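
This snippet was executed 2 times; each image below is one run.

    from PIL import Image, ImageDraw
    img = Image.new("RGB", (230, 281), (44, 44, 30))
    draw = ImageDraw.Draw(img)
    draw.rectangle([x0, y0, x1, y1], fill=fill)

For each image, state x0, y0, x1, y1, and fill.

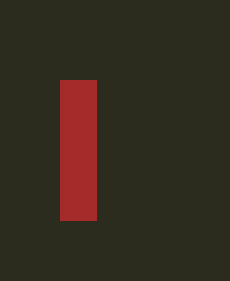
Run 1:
x0 = 60
y0 = 80
x1 = 96
y1 = 220
fill = 'brown'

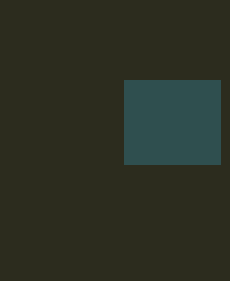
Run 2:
x0 = 124, y0 = 80, x1 = 220, y1 = 164, fill = 'darkslategray'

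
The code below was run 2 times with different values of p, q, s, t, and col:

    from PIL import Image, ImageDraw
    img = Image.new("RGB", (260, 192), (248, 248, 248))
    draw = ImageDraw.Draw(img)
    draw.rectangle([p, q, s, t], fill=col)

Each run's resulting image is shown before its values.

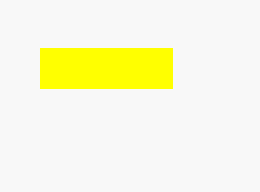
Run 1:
p = 40
q = 48
s = 172
t = 88
col = 'yellow'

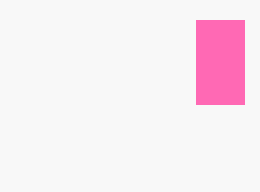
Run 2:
p = 196, q = 20, s = 244, t = 104, col = 'hotpink'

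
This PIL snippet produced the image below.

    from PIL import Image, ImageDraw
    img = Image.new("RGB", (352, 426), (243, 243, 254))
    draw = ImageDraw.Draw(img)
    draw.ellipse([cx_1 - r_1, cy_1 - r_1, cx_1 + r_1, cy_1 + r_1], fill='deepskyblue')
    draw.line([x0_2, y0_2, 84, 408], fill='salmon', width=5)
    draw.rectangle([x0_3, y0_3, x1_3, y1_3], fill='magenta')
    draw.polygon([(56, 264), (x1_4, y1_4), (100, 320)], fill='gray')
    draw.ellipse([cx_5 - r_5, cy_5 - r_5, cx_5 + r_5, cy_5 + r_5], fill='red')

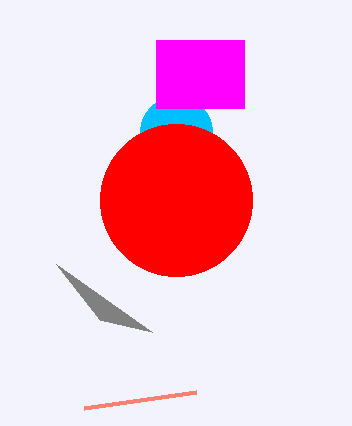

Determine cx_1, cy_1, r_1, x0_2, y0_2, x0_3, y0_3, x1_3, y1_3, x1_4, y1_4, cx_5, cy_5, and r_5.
cx_1 = 176; cy_1 = 132; r_1 = 36; x0_2 = 196; y0_2 = 392; x0_3 = 156; y0_3 = 40; x1_3 = 244; y1_3 = 108; x1_4 = 152; y1_4 = 332; cx_5 = 176; cy_5 = 200; r_5 = 76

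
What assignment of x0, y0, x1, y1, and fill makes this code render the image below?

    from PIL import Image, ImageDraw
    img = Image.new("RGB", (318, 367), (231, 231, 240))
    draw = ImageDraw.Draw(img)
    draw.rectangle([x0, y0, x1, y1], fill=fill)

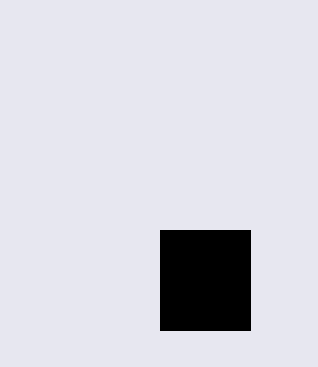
x0 = 160
y0 = 230
x1 = 250
y1 = 330
fill = 'black'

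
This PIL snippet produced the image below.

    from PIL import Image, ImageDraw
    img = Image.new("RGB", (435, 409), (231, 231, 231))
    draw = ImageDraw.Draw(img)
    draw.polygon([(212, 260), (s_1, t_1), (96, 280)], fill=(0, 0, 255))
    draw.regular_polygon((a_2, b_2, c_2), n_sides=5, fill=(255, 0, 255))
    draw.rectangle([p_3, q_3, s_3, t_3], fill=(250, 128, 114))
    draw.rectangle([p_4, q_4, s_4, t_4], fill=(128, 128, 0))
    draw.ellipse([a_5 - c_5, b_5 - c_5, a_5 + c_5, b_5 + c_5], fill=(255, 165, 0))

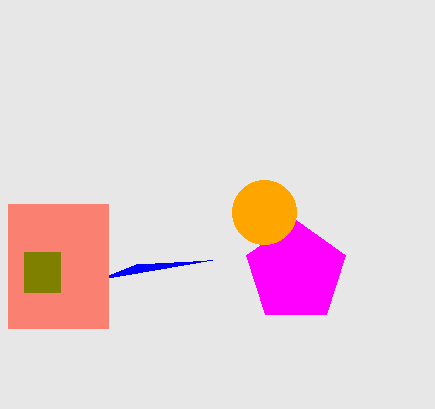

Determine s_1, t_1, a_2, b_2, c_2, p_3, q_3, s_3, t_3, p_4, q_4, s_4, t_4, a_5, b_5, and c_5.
s_1 = 136, t_1 = 264, a_2 = 296, b_2 = 272, c_2 = 52, p_3 = 8, q_3 = 204, s_3 = 108, t_3 = 328, p_4 = 24, q_4 = 252, s_4 = 60, t_4 = 292, a_5 = 264, b_5 = 212, c_5 = 32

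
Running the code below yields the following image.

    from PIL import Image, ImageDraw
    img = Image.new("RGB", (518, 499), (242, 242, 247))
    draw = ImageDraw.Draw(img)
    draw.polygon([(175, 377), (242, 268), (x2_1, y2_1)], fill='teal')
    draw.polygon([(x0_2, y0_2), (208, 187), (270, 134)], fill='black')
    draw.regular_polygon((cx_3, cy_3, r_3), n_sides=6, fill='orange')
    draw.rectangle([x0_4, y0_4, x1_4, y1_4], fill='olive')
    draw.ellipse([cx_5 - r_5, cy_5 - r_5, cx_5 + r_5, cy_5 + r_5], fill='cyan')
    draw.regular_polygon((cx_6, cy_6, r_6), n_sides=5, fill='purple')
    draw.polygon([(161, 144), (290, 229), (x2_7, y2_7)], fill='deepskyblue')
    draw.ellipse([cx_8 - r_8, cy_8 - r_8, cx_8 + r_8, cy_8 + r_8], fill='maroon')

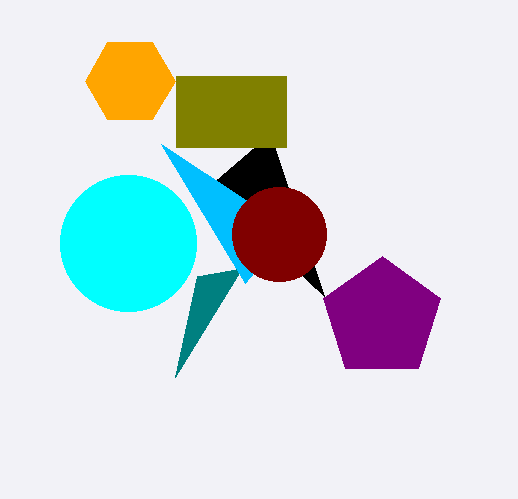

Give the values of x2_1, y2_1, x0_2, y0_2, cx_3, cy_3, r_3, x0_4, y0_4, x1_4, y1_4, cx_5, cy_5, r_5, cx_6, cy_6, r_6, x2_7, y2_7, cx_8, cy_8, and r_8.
x2_1 = 197
y2_1 = 276
x0_2 = 324
y0_2 = 296
cx_3 = 130
cy_3 = 81
r_3 = 45
x0_4 = 176
y0_4 = 76
x1_4 = 286
y1_4 = 147
cx_5 = 128
cy_5 = 243
r_5 = 68
cx_6 = 382
cy_6 = 318
r_6 = 62
x2_7 = 245
y2_7 = 283
cx_8 = 279
cy_8 = 234
r_8 = 47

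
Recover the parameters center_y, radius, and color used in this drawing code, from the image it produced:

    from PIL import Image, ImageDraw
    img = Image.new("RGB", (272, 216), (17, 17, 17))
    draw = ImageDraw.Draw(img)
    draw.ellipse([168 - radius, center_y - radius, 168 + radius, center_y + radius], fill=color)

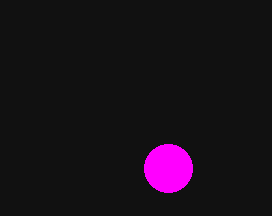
center_y = 168
radius = 24
color = 'magenta'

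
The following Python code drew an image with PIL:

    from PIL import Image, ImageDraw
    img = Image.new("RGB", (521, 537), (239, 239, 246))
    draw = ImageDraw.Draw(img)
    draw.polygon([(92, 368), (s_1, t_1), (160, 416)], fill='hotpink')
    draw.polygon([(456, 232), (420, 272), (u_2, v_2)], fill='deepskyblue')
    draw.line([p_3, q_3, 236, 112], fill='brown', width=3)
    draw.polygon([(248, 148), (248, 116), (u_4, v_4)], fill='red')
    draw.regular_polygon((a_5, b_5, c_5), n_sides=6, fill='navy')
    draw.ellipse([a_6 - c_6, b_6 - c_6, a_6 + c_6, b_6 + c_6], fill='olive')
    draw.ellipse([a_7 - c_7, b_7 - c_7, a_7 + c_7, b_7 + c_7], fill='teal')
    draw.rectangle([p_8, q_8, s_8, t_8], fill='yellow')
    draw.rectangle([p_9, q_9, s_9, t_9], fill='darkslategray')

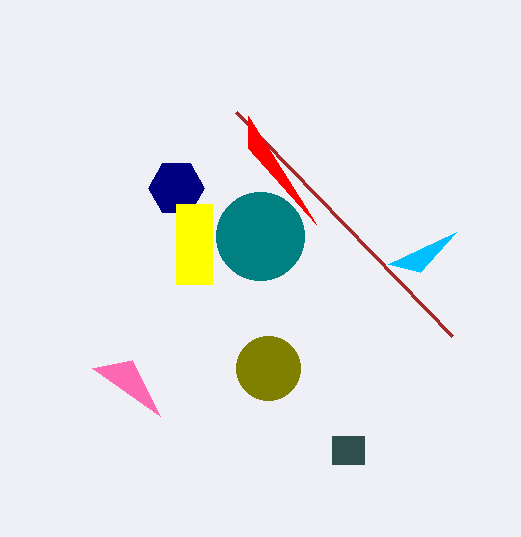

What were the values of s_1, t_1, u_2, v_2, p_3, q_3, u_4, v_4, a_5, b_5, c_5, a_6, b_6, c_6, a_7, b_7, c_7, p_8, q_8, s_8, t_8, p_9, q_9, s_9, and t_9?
s_1 = 132; t_1 = 360; u_2 = 388; v_2 = 264; p_3 = 452; q_3 = 336; u_4 = 316; v_4 = 224; a_5 = 176; b_5 = 188; c_5 = 28; a_6 = 268; b_6 = 368; c_6 = 32; a_7 = 260; b_7 = 236; c_7 = 44; p_8 = 176; q_8 = 204; s_8 = 212; t_8 = 284; p_9 = 332; q_9 = 436; s_9 = 364; t_9 = 464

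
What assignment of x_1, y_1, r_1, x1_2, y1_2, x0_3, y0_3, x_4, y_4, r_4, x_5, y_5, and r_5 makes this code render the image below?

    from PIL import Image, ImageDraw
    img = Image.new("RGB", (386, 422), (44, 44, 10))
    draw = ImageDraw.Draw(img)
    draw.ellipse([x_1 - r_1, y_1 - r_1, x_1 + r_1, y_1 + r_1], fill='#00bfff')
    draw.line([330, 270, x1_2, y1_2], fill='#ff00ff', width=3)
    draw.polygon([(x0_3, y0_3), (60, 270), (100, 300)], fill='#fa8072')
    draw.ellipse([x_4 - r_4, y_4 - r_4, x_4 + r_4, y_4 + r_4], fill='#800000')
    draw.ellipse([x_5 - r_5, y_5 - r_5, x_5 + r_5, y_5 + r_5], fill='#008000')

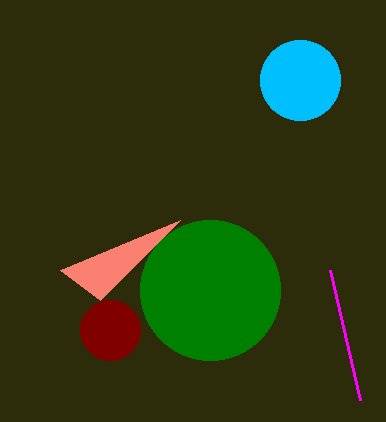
x_1 = 300; y_1 = 80; r_1 = 40; x1_2 = 360; y1_2 = 400; x0_3 = 180; y0_3 = 220; x_4 = 110; y_4 = 330; r_4 = 30; x_5 = 210; y_5 = 290; r_5 = 70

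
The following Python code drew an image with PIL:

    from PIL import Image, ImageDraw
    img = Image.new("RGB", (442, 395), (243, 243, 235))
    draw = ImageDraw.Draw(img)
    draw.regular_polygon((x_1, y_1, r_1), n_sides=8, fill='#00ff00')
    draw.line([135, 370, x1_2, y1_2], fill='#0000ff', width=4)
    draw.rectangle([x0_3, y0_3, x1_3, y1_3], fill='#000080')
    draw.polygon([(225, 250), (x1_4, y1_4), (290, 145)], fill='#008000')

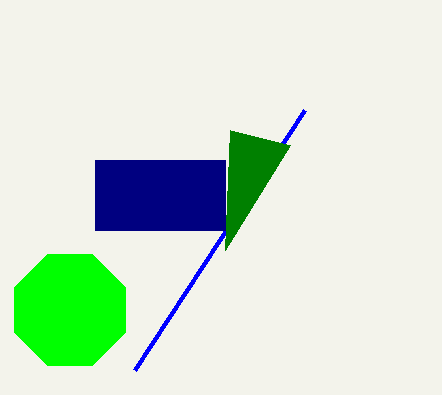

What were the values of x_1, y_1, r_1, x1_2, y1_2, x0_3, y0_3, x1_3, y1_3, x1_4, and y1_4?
x_1 = 70, y_1 = 310, r_1 = 60, x1_2 = 305, y1_2 = 110, x0_3 = 95, y0_3 = 160, x1_3 = 225, y1_3 = 230, x1_4 = 230, y1_4 = 130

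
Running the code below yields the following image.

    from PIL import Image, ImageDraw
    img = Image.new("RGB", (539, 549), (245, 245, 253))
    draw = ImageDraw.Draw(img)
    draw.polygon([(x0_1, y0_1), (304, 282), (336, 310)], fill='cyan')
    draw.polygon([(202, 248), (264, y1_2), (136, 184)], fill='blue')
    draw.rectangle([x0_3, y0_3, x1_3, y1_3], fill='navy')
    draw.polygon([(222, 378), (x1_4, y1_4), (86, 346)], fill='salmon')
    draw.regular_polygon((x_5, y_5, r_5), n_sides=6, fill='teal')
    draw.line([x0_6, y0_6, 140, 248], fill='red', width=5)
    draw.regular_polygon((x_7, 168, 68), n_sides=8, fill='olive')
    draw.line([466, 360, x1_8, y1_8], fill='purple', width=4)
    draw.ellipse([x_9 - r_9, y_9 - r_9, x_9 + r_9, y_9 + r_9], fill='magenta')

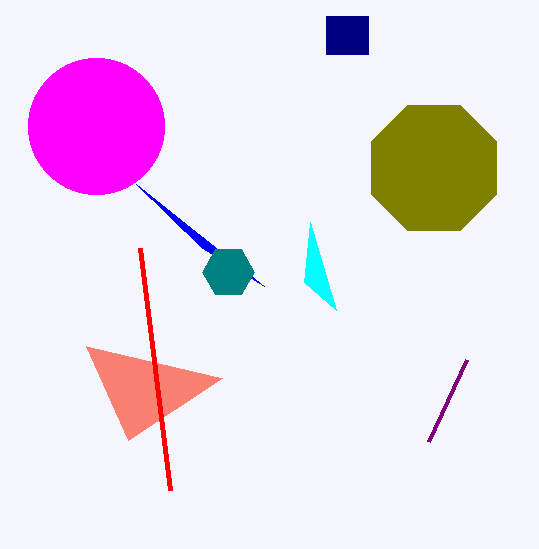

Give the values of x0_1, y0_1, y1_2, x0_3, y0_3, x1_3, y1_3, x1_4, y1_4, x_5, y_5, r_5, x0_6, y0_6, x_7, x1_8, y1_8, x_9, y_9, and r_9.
x0_1 = 310
y0_1 = 222
y1_2 = 286
x0_3 = 326
y0_3 = 16
x1_3 = 368
y1_3 = 54
x1_4 = 128
y1_4 = 440
x_5 = 228
y_5 = 272
r_5 = 26
x0_6 = 170
y0_6 = 490
x_7 = 434
x1_8 = 428
y1_8 = 442
x_9 = 96
y_9 = 126
r_9 = 68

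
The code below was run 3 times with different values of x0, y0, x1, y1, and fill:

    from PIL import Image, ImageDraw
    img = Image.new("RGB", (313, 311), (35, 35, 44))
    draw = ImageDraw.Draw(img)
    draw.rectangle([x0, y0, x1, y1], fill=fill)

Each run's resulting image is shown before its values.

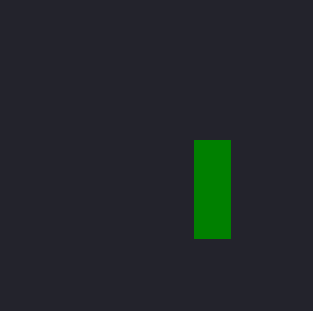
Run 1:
x0 = 194; y0 = 140; x1 = 230; y1 = 238; fill = 'green'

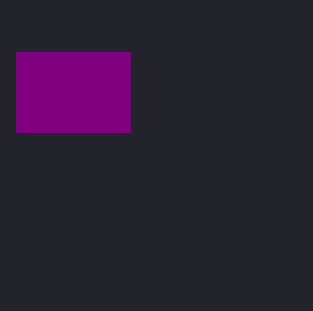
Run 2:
x0 = 16, y0 = 52, x1 = 130, y1 = 132, fill = 'purple'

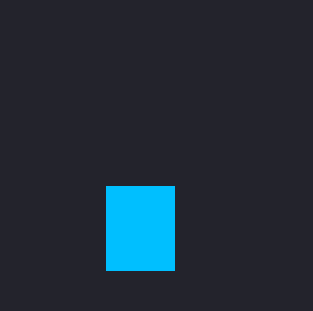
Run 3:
x0 = 106; y0 = 186; x1 = 174; y1 = 270; fill = 'deepskyblue'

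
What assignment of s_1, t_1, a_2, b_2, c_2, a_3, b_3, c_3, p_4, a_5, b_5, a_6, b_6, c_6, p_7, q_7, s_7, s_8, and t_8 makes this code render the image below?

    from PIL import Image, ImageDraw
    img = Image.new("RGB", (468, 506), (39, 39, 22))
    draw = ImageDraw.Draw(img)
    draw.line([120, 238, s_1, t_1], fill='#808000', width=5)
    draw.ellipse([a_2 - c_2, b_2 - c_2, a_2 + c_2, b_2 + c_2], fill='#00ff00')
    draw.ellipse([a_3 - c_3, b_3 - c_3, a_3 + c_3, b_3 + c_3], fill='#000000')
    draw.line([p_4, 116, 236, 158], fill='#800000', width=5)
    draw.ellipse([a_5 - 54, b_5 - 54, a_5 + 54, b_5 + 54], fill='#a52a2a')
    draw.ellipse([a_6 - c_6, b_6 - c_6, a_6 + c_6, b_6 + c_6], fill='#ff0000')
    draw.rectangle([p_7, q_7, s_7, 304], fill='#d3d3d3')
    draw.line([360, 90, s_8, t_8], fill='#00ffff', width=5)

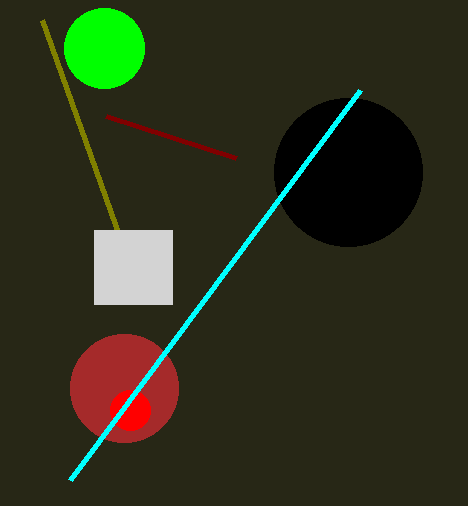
s_1 = 42
t_1 = 20
a_2 = 104
b_2 = 48
c_2 = 40
a_3 = 348
b_3 = 172
c_3 = 74
p_4 = 106
a_5 = 124
b_5 = 388
a_6 = 130
b_6 = 410
c_6 = 20
p_7 = 94
q_7 = 230
s_7 = 172
s_8 = 70
t_8 = 480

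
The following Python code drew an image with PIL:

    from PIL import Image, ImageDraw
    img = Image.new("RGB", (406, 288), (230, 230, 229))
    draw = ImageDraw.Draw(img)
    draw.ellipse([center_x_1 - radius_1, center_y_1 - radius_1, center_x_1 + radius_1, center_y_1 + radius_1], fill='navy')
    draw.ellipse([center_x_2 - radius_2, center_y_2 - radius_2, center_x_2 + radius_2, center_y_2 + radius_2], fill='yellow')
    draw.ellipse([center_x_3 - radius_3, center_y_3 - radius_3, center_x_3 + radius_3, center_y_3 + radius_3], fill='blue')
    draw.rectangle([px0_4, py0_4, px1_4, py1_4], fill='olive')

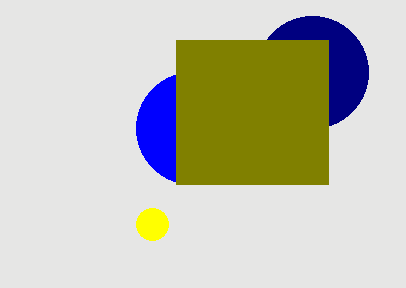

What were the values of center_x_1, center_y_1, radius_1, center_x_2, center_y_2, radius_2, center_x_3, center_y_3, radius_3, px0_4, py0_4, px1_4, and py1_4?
center_x_1 = 312
center_y_1 = 72
radius_1 = 56
center_x_2 = 152
center_y_2 = 224
radius_2 = 16
center_x_3 = 192
center_y_3 = 128
radius_3 = 56
px0_4 = 176
py0_4 = 40
px1_4 = 328
py1_4 = 184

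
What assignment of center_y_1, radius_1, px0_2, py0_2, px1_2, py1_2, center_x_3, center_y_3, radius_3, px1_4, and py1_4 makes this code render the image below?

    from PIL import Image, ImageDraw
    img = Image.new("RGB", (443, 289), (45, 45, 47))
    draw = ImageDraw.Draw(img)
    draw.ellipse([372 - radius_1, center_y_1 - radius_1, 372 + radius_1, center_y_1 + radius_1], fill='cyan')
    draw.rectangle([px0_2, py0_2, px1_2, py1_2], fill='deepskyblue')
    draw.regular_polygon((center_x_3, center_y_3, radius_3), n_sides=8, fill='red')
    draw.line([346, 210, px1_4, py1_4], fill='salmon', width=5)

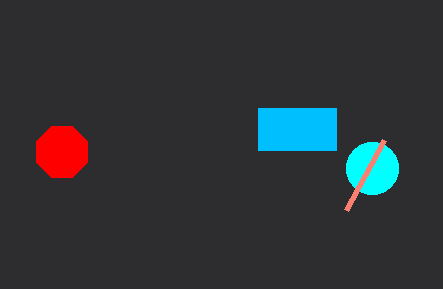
center_y_1 = 168, radius_1 = 26, px0_2 = 258, py0_2 = 108, px1_2 = 336, py1_2 = 150, center_x_3 = 62, center_y_3 = 152, radius_3 = 28, px1_4 = 384, py1_4 = 140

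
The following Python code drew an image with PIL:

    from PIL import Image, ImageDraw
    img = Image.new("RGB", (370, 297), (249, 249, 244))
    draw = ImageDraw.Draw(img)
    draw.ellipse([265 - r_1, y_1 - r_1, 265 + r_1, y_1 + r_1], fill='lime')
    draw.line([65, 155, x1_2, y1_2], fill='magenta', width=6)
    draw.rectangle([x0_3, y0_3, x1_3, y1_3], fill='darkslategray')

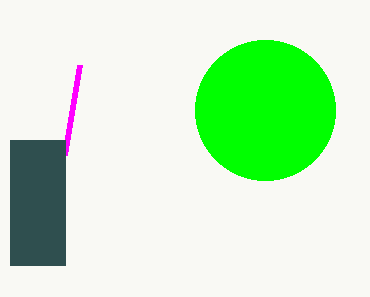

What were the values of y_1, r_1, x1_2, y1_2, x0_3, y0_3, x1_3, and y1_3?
y_1 = 110, r_1 = 70, x1_2 = 80, y1_2 = 65, x0_3 = 10, y0_3 = 140, x1_3 = 65, y1_3 = 265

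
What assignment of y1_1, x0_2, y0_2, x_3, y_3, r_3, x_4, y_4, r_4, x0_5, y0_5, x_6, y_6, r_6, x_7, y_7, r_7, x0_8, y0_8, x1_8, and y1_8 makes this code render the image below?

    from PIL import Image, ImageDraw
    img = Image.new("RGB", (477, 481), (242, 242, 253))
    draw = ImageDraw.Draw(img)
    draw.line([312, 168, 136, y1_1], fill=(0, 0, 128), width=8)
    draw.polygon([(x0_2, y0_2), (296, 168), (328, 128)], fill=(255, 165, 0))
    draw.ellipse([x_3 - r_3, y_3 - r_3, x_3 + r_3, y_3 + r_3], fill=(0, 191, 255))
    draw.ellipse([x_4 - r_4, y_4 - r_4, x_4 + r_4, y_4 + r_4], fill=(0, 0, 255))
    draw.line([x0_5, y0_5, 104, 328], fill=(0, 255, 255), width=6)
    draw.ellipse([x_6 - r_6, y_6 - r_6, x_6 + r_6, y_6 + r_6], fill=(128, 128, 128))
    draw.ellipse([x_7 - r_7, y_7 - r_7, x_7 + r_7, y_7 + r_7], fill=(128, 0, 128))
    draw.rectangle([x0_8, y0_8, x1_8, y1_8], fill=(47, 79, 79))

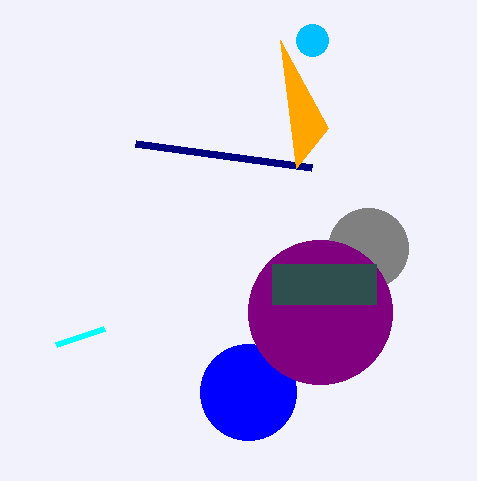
y1_1 = 144; x0_2 = 280; y0_2 = 40; x_3 = 312; y_3 = 40; r_3 = 16; x_4 = 248; y_4 = 392; r_4 = 48; x0_5 = 56; y0_5 = 344; x_6 = 368; y_6 = 248; r_6 = 40; x_7 = 320; y_7 = 312; r_7 = 72; x0_8 = 272; y0_8 = 264; x1_8 = 376; y1_8 = 304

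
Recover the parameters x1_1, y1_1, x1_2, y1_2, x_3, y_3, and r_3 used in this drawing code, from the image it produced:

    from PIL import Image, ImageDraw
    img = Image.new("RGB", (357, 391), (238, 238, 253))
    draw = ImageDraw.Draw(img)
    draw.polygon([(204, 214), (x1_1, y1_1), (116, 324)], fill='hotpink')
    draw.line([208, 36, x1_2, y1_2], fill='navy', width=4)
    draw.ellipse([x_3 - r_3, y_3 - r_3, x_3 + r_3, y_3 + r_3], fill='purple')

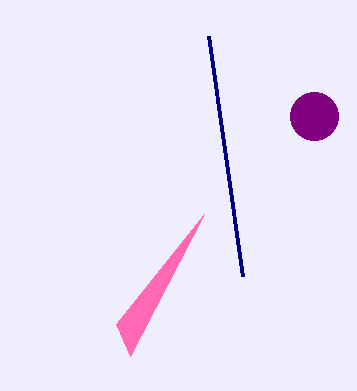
x1_1 = 130
y1_1 = 356
x1_2 = 242
y1_2 = 276
x_3 = 314
y_3 = 116
r_3 = 24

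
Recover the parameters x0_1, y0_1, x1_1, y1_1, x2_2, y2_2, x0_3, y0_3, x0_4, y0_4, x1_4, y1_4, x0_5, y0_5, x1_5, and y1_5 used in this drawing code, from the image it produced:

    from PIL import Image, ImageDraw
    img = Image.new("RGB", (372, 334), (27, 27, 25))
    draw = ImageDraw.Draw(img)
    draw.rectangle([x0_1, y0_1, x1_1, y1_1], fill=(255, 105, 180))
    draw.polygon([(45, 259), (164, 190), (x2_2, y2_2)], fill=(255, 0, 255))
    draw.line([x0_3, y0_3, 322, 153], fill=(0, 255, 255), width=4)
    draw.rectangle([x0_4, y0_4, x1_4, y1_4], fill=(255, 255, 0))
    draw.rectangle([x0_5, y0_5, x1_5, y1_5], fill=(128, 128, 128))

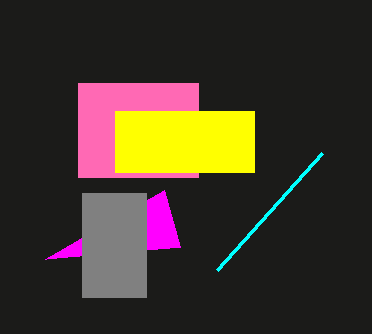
x0_1 = 78, y0_1 = 83, x1_1 = 198, y1_1 = 177, x2_2 = 180, y2_2 = 247, x0_3 = 217, y0_3 = 270, x0_4 = 115, y0_4 = 111, x1_4 = 254, y1_4 = 172, x0_5 = 82, y0_5 = 193, x1_5 = 146, y1_5 = 297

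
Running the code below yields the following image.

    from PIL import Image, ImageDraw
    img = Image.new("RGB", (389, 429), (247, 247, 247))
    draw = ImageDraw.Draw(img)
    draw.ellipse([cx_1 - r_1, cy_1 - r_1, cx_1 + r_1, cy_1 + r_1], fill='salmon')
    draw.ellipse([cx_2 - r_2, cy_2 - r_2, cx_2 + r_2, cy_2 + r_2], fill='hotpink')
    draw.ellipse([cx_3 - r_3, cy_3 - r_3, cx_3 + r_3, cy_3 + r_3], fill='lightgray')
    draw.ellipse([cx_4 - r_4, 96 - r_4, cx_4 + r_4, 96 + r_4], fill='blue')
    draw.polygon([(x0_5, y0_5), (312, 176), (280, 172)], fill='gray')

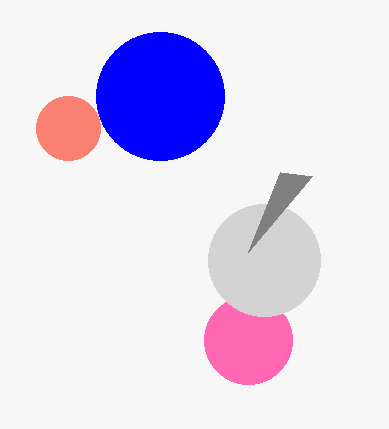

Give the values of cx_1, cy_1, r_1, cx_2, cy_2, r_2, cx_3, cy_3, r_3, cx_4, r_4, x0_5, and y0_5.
cx_1 = 68; cy_1 = 128; r_1 = 32; cx_2 = 248; cy_2 = 340; r_2 = 44; cx_3 = 264; cy_3 = 260; r_3 = 56; cx_4 = 160; r_4 = 64; x0_5 = 248; y0_5 = 252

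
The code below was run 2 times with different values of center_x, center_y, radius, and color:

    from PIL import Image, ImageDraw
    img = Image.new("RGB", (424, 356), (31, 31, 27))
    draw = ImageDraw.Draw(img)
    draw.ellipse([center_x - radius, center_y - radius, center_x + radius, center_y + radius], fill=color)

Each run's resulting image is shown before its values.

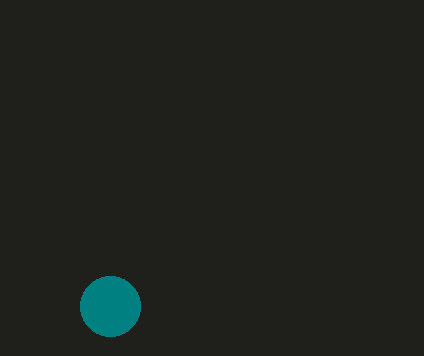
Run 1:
center_x = 110, center_y = 306, radius = 30, color = 'teal'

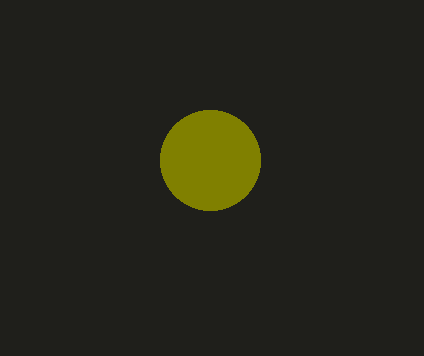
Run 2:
center_x = 210; center_y = 160; radius = 50; color = 'olive'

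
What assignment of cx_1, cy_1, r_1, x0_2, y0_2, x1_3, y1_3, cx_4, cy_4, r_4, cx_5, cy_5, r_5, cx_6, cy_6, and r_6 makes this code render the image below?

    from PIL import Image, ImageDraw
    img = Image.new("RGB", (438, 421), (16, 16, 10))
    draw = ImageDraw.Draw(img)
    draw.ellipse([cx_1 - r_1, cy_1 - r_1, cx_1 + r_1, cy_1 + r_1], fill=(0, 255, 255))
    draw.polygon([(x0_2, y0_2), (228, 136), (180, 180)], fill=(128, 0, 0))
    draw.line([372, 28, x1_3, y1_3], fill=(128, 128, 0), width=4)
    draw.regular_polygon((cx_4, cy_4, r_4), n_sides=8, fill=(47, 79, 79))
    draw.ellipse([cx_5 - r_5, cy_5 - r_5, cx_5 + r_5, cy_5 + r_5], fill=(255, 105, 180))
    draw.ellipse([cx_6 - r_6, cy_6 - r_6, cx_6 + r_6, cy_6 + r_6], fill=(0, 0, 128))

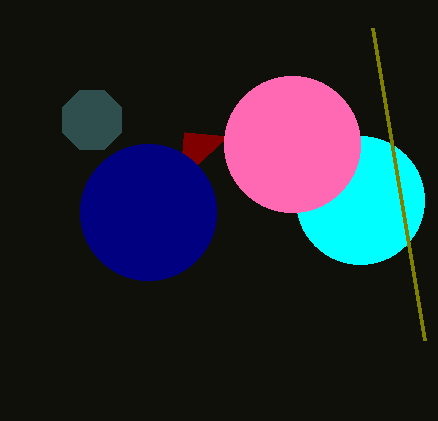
cx_1 = 360
cy_1 = 200
r_1 = 64
x0_2 = 184
y0_2 = 132
x1_3 = 424
y1_3 = 340
cx_4 = 92
cy_4 = 120
r_4 = 32
cx_5 = 292
cy_5 = 144
r_5 = 68
cx_6 = 148
cy_6 = 212
r_6 = 68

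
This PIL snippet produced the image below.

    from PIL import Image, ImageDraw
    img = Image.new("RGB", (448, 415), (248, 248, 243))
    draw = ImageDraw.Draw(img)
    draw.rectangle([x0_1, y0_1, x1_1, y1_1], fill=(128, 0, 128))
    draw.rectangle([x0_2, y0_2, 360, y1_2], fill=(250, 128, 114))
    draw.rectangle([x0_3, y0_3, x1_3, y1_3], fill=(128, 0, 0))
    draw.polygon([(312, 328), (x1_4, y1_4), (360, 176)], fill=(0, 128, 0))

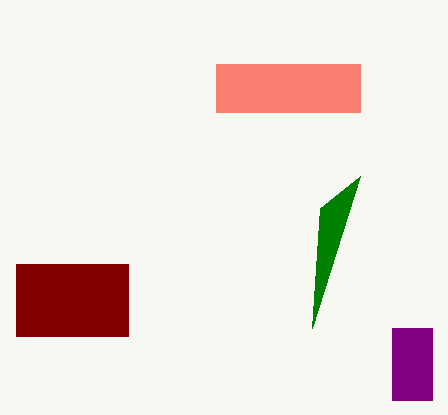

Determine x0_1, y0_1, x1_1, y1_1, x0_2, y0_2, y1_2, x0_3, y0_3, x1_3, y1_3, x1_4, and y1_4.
x0_1 = 392; y0_1 = 328; x1_1 = 432; y1_1 = 400; x0_2 = 216; y0_2 = 64; y1_2 = 112; x0_3 = 16; y0_3 = 264; x1_3 = 128; y1_3 = 336; x1_4 = 320; y1_4 = 208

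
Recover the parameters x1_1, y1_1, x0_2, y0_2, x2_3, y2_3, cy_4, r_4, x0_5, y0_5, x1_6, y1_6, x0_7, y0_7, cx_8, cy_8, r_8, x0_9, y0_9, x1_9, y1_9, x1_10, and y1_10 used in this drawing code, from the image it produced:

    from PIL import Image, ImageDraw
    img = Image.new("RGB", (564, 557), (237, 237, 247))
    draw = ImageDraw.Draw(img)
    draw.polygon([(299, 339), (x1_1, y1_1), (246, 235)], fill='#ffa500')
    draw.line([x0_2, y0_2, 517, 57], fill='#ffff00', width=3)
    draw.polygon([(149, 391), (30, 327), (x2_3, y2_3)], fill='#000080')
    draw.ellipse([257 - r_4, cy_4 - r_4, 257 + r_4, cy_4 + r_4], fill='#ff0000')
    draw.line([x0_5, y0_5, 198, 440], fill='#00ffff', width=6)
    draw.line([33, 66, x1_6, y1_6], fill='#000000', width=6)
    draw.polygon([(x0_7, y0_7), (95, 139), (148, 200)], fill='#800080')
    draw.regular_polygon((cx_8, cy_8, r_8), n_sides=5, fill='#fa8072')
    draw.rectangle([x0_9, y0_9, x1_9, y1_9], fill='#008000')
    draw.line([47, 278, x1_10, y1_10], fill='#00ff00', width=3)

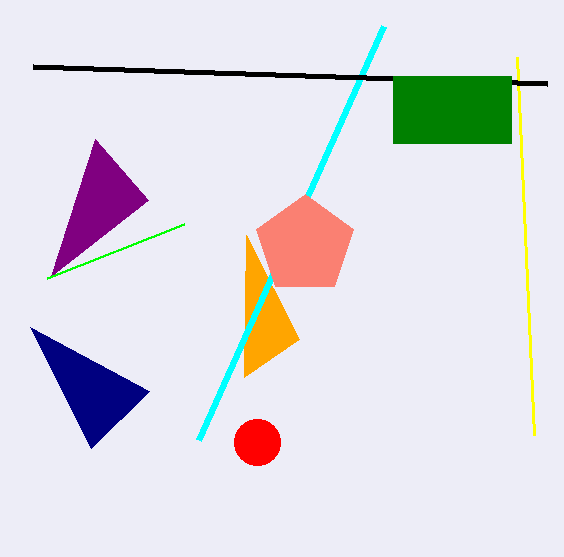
x1_1 = 244, y1_1 = 377, x0_2 = 534, y0_2 = 435, x2_3 = 91, y2_3 = 448, cy_4 = 442, r_4 = 23, x0_5 = 383, y0_5 = 26, x1_6 = 547, y1_6 = 83, x0_7 = 51, y0_7 = 276, cx_8 = 305, cy_8 = 245, r_8 = 51, x0_9 = 393, y0_9 = 76, x1_9 = 511, y1_9 = 143, x1_10 = 184, y1_10 = 224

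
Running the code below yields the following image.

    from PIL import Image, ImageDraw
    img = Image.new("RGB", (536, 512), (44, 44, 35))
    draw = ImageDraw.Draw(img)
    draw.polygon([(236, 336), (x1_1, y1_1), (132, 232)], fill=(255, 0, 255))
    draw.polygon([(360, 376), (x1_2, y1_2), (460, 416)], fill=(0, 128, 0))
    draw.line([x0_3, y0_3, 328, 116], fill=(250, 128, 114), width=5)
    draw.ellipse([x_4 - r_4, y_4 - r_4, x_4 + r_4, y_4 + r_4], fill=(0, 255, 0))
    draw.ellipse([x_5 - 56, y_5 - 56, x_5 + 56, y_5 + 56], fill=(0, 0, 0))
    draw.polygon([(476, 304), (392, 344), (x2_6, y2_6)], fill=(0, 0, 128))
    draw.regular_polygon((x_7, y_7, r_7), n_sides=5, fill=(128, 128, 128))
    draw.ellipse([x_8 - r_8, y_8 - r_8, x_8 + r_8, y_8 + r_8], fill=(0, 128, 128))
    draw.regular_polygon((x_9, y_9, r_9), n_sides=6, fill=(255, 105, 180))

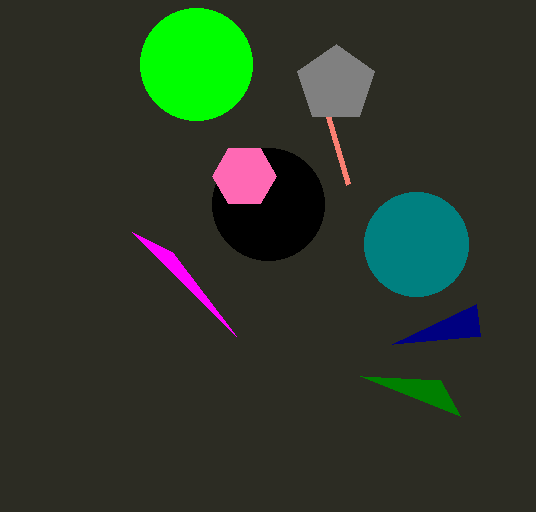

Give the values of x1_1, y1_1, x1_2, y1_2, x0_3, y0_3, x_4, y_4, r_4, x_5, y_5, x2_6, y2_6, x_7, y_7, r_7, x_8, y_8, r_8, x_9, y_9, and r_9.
x1_1 = 172
y1_1 = 252
x1_2 = 440
y1_2 = 380
x0_3 = 348
y0_3 = 184
x_4 = 196
y_4 = 64
r_4 = 56
x_5 = 268
y_5 = 204
x2_6 = 480
y2_6 = 336
x_7 = 336
y_7 = 84
r_7 = 40
x_8 = 416
y_8 = 244
r_8 = 52
x_9 = 244
y_9 = 176
r_9 = 32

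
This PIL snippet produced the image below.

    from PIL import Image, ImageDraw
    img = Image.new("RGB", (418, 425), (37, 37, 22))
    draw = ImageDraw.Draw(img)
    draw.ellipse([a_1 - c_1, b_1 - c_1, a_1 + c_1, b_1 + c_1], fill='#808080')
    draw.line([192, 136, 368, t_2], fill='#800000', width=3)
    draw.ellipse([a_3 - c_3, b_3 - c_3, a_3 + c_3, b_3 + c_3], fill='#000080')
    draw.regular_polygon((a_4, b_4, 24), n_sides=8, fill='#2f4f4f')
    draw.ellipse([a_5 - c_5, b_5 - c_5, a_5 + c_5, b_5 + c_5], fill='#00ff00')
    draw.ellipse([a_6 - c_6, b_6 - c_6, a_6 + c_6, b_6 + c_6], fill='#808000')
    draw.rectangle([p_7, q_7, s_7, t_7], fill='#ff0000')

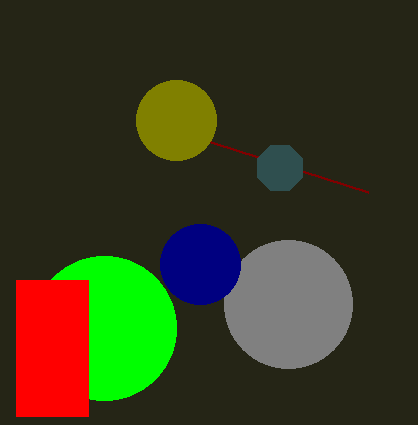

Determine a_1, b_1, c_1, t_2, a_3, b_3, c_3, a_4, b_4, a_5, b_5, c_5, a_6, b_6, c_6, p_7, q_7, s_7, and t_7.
a_1 = 288
b_1 = 304
c_1 = 64
t_2 = 192
a_3 = 200
b_3 = 264
c_3 = 40
a_4 = 280
b_4 = 168
a_5 = 104
b_5 = 328
c_5 = 72
a_6 = 176
b_6 = 120
c_6 = 40
p_7 = 16
q_7 = 280
s_7 = 88
t_7 = 416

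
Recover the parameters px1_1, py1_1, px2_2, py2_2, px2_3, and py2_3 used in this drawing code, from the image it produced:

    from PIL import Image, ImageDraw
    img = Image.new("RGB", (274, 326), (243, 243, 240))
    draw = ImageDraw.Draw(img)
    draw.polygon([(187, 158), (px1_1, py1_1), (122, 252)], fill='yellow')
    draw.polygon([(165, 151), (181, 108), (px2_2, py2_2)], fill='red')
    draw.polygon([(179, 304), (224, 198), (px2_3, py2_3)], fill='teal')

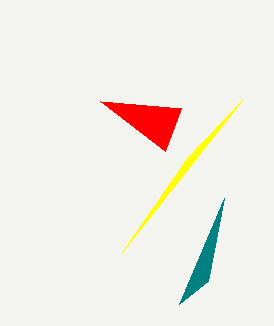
px1_1 = 243, py1_1 = 99, px2_2 = 100, py2_2 = 101, px2_3 = 208, py2_3 = 281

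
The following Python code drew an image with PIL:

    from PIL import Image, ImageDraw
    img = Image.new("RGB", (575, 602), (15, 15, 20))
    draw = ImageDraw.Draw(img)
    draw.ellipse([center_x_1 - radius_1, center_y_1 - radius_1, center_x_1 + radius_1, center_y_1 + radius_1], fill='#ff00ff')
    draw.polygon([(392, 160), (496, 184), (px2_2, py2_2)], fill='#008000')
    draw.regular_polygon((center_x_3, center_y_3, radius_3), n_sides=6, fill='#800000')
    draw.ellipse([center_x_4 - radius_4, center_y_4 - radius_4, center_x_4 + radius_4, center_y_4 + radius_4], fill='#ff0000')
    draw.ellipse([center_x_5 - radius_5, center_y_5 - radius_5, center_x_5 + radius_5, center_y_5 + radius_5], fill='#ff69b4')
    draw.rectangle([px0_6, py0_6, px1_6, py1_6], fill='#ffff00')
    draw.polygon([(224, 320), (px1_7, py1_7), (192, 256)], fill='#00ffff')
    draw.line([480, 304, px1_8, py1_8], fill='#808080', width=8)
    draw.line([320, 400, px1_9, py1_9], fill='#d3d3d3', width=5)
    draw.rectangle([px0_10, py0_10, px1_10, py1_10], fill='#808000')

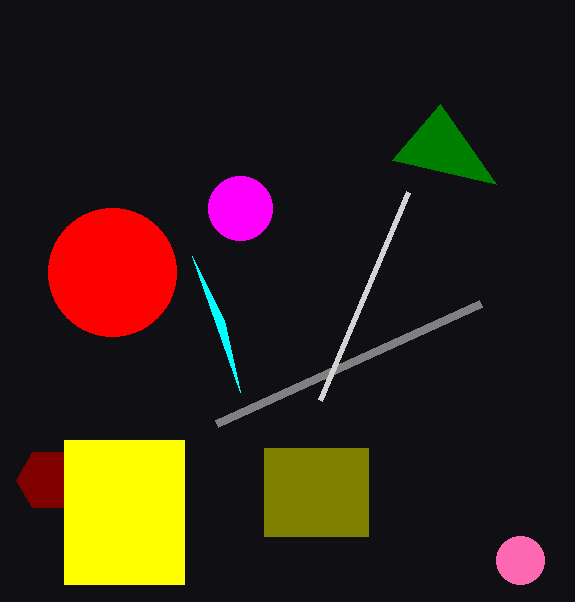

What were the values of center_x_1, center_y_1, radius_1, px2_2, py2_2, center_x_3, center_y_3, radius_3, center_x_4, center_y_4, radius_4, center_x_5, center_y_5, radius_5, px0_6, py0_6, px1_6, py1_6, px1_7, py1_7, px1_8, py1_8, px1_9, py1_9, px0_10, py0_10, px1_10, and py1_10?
center_x_1 = 240, center_y_1 = 208, radius_1 = 32, px2_2 = 440, py2_2 = 104, center_x_3 = 48, center_y_3 = 480, radius_3 = 32, center_x_4 = 112, center_y_4 = 272, radius_4 = 64, center_x_5 = 520, center_y_5 = 560, radius_5 = 24, px0_6 = 64, py0_6 = 440, px1_6 = 184, py1_6 = 584, px1_7 = 240, py1_7 = 392, px1_8 = 216, py1_8 = 424, px1_9 = 408, py1_9 = 192, px0_10 = 264, py0_10 = 448, px1_10 = 368, py1_10 = 536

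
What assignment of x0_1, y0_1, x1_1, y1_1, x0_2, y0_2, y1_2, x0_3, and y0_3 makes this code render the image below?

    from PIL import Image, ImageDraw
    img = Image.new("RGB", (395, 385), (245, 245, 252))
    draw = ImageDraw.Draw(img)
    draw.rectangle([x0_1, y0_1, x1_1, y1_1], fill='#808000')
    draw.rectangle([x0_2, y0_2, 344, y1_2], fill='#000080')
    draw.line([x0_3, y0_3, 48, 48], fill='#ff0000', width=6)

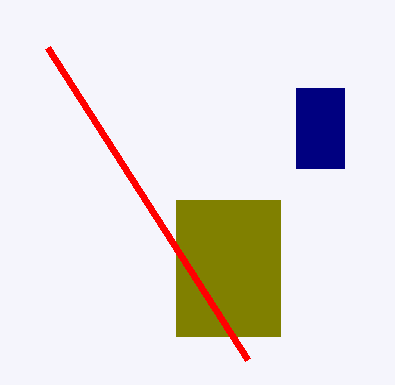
x0_1 = 176; y0_1 = 200; x1_1 = 280; y1_1 = 336; x0_2 = 296; y0_2 = 88; y1_2 = 168; x0_3 = 248; y0_3 = 360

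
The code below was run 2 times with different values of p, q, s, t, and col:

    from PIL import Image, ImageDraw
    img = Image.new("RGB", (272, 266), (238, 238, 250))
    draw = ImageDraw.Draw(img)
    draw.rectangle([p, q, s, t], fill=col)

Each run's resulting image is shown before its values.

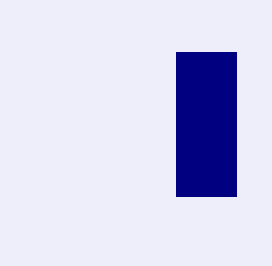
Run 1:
p = 176
q = 52
s = 236
t = 196
col = 'navy'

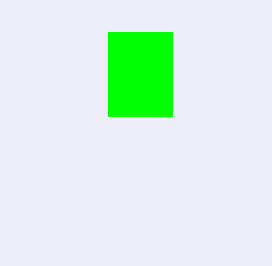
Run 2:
p = 108, q = 32, s = 172, t = 116, col = 'lime'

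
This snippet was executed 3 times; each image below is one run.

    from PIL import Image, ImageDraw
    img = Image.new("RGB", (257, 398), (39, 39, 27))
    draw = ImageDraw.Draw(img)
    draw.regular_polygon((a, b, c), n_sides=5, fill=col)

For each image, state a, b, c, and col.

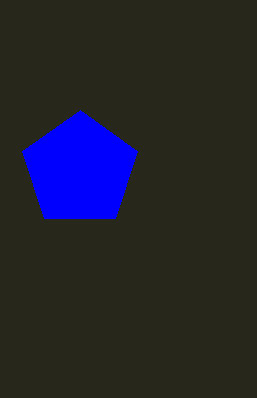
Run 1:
a = 80; b = 170; c = 60; col = 'blue'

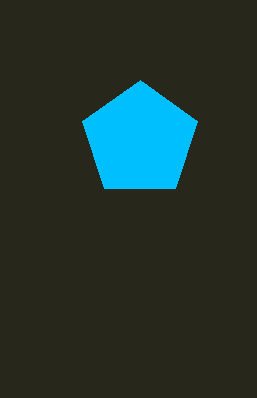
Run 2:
a = 140; b = 140; c = 60; col = 'deepskyblue'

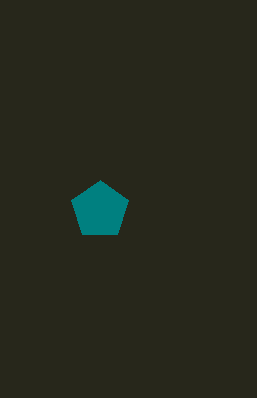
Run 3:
a = 100; b = 210; c = 30; col = 'teal'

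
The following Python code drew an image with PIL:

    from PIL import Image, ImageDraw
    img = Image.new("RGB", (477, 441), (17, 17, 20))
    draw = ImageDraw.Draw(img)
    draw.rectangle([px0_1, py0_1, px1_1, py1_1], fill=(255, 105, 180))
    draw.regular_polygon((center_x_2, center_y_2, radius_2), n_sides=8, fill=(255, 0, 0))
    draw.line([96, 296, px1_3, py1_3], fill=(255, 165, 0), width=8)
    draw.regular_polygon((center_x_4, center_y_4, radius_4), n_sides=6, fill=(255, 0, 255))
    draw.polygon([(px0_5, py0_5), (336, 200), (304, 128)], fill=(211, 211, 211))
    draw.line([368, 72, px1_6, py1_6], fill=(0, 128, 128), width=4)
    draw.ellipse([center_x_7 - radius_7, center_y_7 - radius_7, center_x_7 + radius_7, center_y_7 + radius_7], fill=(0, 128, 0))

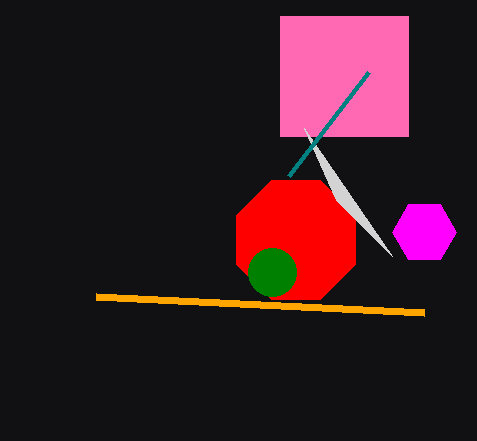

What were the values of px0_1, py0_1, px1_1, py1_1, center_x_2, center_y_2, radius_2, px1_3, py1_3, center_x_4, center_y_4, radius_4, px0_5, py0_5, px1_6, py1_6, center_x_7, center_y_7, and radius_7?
px0_1 = 280
py0_1 = 16
px1_1 = 408
py1_1 = 136
center_x_2 = 296
center_y_2 = 240
radius_2 = 64
px1_3 = 424
py1_3 = 312
center_x_4 = 424
center_y_4 = 232
radius_4 = 32
px0_5 = 392
py0_5 = 256
px1_6 = 288
py1_6 = 176
center_x_7 = 272
center_y_7 = 272
radius_7 = 24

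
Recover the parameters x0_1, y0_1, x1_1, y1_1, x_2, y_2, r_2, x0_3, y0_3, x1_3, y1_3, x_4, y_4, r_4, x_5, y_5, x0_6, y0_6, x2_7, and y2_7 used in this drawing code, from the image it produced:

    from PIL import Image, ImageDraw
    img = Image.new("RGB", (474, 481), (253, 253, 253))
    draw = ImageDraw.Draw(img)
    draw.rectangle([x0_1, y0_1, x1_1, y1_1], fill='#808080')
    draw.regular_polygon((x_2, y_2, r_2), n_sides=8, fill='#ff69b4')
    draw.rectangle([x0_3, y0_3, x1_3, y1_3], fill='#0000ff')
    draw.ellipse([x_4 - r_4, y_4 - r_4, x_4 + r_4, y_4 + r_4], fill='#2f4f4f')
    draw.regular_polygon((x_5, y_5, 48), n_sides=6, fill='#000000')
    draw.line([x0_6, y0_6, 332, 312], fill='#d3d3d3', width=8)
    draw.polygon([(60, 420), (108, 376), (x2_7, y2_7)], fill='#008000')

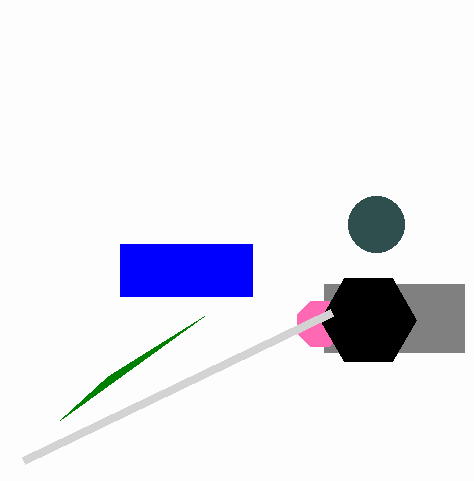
x0_1 = 324; y0_1 = 284; x1_1 = 464; y1_1 = 352; x_2 = 320; y_2 = 324; r_2 = 24; x0_3 = 120; y0_3 = 244; x1_3 = 252; y1_3 = 296; x_4 = 376; y_4 = 224; r_4 = 28; x_5 = 368; y_5 = 320; x0_6 = 24; y0_6 = 460; x2_7 = 204; y2_7 = 316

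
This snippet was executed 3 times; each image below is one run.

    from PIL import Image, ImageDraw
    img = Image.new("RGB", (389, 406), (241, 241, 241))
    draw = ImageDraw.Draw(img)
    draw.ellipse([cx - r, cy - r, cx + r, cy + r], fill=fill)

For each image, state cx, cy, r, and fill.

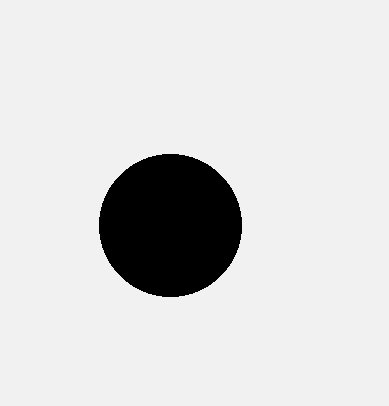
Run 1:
cx = 170; cy = 225; r = 71; fill = 'black'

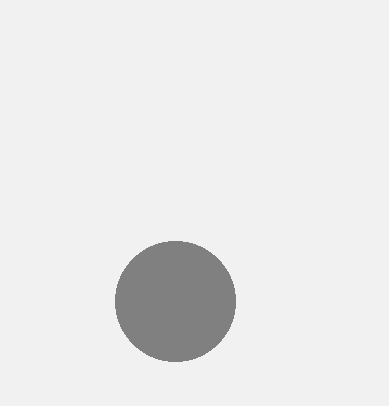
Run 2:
cx = 175, cy = 301, r = 60, fill = 'gray'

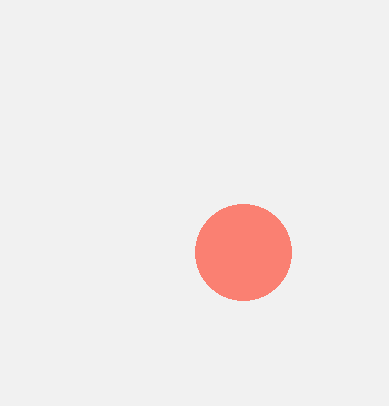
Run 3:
cx = 243; cy = 252; r = 48; fill = 'salmon'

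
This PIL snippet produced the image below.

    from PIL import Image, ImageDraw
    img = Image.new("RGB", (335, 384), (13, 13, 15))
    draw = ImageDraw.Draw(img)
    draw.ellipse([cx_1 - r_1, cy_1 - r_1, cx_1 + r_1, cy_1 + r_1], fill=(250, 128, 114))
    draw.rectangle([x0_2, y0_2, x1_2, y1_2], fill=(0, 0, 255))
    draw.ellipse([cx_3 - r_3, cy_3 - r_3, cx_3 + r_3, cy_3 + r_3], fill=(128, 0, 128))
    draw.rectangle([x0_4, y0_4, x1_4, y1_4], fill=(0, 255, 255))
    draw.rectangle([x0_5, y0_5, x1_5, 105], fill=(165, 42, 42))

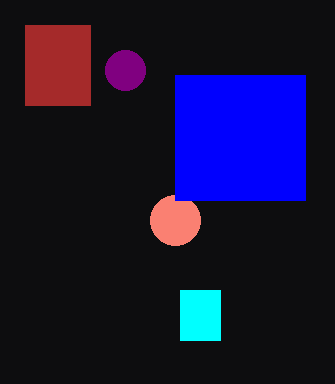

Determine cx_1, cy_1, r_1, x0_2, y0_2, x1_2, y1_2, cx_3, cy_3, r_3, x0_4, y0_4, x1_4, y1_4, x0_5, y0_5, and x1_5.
cx_1 = 175; cy_1 = 220; r_1 = 25; x0_2 = 175; y0_2 = 75; x1_2 = 305; y1_2 = 200; cx_3 = 125; cy_3 = 70; r_3 = 20; x0_4 = 180; y0_4 = 290; x1_4 = 220; y1_4 = 340; x0_5 = 25; y0_5 = 25; x1_5 = 90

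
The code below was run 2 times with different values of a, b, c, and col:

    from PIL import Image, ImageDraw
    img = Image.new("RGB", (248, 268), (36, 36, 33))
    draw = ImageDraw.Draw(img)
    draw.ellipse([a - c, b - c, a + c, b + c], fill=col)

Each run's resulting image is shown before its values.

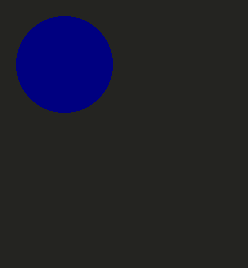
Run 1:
a = 64; b = 64; c = 48; col = 'navy'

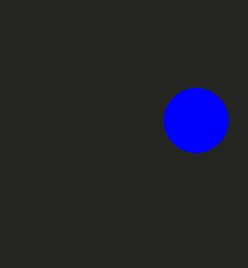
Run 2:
a = 196, b = 120, c = 32, col = 'blue'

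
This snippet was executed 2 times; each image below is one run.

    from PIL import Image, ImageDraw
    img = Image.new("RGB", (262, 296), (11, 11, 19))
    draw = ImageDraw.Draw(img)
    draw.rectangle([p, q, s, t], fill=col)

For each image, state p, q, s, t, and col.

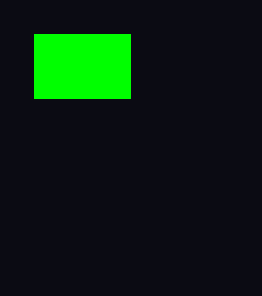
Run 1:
p = 34, q = 34, s = 130, t = 98, col = 'lime'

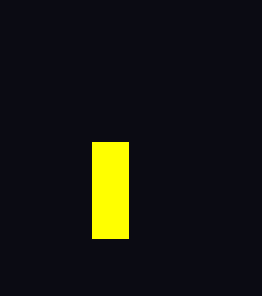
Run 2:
p = 92; q = 142; s = 128; t = 238; col = 'yellow'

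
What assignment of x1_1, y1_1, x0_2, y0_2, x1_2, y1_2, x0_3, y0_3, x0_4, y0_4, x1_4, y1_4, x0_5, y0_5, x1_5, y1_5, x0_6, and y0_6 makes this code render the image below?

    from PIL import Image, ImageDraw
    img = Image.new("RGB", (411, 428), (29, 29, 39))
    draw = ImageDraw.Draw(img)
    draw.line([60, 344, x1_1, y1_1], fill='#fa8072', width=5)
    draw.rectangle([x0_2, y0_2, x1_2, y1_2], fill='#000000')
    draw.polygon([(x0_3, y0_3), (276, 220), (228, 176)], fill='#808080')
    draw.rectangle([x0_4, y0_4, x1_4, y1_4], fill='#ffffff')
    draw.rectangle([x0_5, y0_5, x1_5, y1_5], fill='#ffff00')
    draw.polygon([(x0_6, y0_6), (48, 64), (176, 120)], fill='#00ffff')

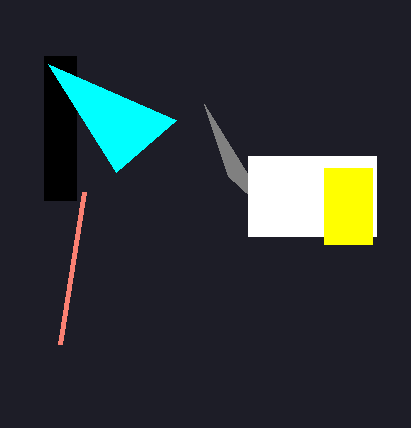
x1_1 = 84; y1_1 = 192; x0_2 = 44; y0_2 = 56; x1_2 = 76; y1_2 = 200; x0_3 = 204; y0_3 = 104; x0_4 = 248; y0_4 = 156; x1_4 = 376; y1_4 = 236; x0_5 = 324; y0_5 = 168; x1_5 = 372; y1_5 = 244; x0_6 = 116; y0_6 = 172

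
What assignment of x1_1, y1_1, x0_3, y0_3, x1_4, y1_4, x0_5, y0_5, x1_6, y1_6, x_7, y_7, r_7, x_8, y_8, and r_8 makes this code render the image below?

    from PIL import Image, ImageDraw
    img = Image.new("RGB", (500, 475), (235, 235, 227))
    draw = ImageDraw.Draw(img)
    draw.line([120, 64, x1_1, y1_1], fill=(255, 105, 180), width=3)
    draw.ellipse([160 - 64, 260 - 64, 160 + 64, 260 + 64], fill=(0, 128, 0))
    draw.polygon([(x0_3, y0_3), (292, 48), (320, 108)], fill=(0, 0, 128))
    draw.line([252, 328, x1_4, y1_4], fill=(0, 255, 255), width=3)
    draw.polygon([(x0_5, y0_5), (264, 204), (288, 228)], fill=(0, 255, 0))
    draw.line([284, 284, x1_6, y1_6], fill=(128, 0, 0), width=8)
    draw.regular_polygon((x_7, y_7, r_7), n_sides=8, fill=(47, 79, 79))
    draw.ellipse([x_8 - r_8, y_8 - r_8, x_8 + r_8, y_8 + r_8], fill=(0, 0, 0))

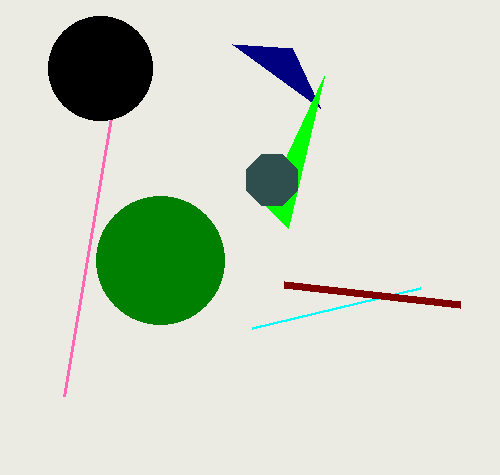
x1_1 = 64, y1_1 = 396, x0_3 = 232, y0_3 = 44, x1_4 = 420, y1_4 = 288, x0_5 = 324, y0_5 = 76, x1_6 = 460, y1_6 = 304, x_7 = 272, y_7 = 180, r_7 = 28, x_8 = 100, y_8 = 68, r_8 = 52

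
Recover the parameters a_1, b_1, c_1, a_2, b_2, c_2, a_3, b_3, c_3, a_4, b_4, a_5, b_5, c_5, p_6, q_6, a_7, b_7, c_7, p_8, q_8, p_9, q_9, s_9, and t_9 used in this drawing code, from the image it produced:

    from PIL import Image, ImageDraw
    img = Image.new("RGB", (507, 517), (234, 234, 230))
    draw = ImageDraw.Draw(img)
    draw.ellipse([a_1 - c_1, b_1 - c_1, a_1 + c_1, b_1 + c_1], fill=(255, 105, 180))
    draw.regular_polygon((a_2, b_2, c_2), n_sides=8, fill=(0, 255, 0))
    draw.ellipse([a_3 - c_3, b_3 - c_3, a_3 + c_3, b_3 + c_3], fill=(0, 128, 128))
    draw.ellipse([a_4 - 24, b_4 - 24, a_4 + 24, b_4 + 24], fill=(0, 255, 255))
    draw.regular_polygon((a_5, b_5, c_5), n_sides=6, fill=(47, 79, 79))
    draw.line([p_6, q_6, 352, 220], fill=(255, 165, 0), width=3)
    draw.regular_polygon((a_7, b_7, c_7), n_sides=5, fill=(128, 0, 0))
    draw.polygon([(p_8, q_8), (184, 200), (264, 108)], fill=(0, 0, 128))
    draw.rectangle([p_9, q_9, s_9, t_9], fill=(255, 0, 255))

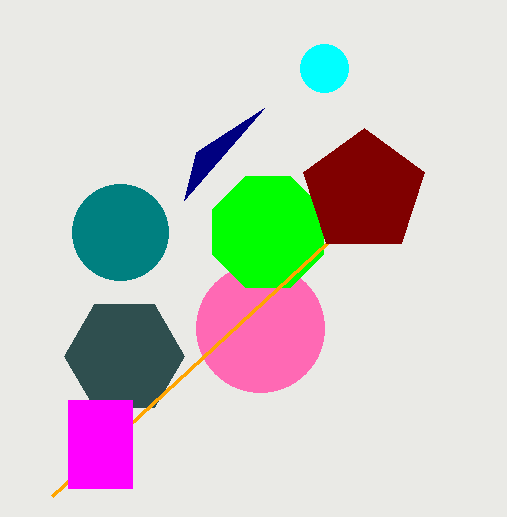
a_1 = 260
b_1 = 328
c_1 = 64
a_2 = 268
b_2 = 232
c_2 = 60
a_3 = 120
b_3 = 232
c_3 = 48
a_4 = 324
b_4 = 68
a_5 = 124
b_5 = 356
c_5 = 60
p_6 = 52
q_6 = 496
a_7 = 364
b_7 = 192
c_7 = 64
p_8 = 196
q_8 = 152
p_9 = 68
q_9 = 400
s_9 = 132
t_9 = 488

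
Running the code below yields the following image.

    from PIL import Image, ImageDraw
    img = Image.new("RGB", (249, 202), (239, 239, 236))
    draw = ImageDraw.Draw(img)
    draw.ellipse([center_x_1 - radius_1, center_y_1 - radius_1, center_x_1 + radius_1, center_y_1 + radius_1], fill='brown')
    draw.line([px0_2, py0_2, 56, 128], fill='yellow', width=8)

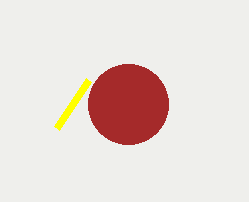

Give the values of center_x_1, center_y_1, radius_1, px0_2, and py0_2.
center_x_1 = 128, center_y_1 = 104, radius_1 = 40, px0_2 = 88, py0_2 = 80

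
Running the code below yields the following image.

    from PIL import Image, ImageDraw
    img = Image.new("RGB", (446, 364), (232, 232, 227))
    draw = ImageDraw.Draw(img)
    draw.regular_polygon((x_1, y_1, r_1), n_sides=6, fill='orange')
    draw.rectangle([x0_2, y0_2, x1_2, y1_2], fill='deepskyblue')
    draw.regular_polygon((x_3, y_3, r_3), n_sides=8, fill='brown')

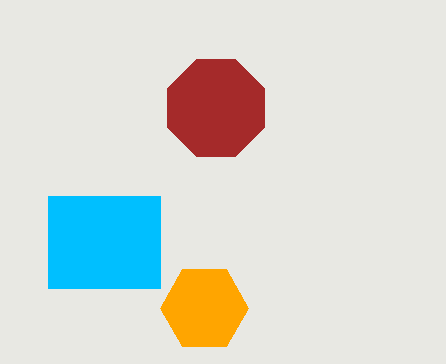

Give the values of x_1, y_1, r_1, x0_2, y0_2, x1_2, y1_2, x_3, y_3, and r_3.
x_1 = 204; y_1 = 308; r_1 = 44; x0_2 = 48; y0_2 = 196; x1_2 = 160; y1_2 = 288; x_3 = 216; y_3 = 108; r_3 = 52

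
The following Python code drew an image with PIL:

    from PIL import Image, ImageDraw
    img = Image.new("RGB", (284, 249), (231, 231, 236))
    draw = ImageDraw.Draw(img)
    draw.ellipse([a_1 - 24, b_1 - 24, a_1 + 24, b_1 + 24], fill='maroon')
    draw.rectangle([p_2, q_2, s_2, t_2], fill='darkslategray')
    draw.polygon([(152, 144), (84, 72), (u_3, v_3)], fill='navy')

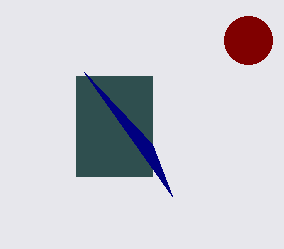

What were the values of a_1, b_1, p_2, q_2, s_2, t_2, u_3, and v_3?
a_1 = 248
b_1 = 40
p_2 = 76
q_2 = 76
s_2 = 152
t_2 = 176
u_3 = 172
v_3 = 196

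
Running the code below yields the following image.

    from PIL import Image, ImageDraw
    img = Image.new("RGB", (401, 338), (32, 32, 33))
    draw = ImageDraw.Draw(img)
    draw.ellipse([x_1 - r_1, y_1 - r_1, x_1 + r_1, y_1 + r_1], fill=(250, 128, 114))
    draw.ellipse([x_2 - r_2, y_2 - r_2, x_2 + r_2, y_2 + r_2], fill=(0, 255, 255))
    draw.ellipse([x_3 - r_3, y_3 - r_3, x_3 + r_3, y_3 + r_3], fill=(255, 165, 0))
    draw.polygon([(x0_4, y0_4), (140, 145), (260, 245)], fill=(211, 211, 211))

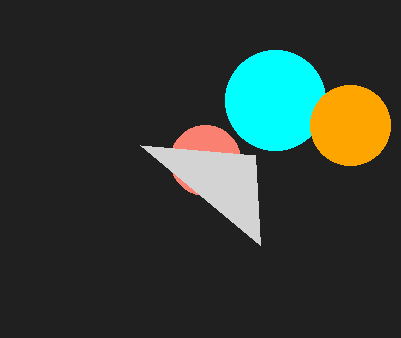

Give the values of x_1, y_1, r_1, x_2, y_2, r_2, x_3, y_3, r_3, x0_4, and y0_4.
x_1 = 205, y_1 = 160, r_1 = 35, x_2 = 275, y_2 = 100, r_2 = 50, x_3 = 350, y_3 = 125, r_3 = 40, x0_4 = 255, y0_4 = 155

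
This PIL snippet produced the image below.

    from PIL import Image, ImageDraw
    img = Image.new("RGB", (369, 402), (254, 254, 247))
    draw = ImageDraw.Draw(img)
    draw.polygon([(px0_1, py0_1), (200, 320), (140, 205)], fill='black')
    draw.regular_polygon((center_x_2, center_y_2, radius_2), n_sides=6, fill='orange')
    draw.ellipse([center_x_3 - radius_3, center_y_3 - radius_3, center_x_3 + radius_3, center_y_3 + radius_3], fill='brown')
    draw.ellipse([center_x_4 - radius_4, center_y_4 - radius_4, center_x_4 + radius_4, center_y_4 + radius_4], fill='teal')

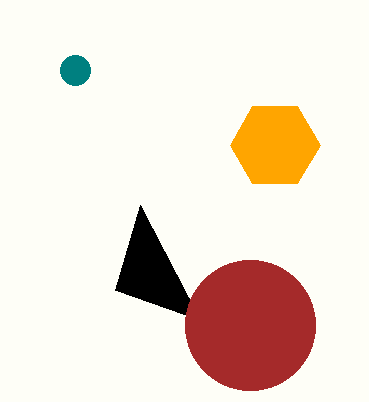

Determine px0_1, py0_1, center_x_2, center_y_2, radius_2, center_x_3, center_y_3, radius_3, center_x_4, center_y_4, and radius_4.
px0_1 = 115
py0_1 = 290
center_x_2 = 275
center_y_2 = 145
radius_2 = 45
center_x_3 = 250
center_y_3 = 325
radius_3 = 65
center_x_4 = 75
center_y_4 = 70
radius_4 = 15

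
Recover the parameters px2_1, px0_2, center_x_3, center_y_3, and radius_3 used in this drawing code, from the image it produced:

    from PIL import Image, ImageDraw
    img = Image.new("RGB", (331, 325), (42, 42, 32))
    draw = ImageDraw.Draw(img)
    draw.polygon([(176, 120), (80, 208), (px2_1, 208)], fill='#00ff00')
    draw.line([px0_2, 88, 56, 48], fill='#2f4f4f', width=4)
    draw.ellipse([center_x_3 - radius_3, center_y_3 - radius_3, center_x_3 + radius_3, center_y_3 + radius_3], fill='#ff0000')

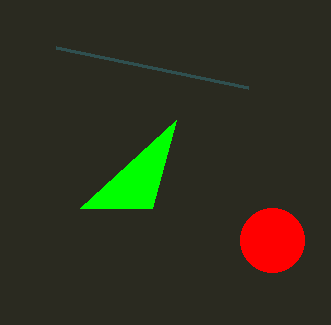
px2_1 = 152, px0_2 = 248, center_x_3 = 272, center_y_3 = 240, radius_3 = 32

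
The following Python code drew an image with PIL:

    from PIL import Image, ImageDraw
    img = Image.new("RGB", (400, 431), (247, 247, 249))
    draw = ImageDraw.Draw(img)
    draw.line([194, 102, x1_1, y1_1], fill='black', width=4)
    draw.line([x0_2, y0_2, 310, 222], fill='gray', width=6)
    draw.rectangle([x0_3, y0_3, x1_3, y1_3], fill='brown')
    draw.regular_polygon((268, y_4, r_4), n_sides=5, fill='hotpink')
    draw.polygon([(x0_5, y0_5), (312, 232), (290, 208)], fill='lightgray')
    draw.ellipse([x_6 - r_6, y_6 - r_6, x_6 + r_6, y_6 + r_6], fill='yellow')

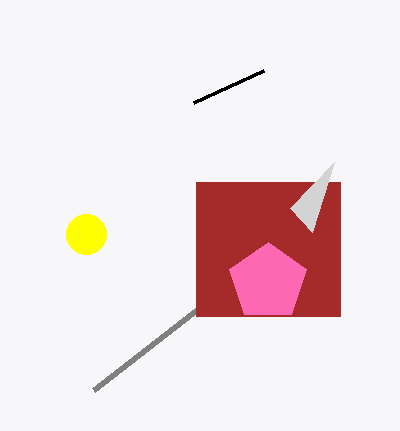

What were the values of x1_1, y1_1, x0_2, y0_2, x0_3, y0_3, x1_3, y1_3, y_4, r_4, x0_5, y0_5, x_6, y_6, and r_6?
x1_1 = 264; y1_1 = 70; x0_2 = 94; y0_2 = 390; x0_3 = 196; y0_3 = 182; x1_3 = 340; y1_3 = 316; y_4 = 282; r_4 = 40; x0_5 = 334; y0_5 = 162; x_6 = 86; y_6 = 234; r_6 = 20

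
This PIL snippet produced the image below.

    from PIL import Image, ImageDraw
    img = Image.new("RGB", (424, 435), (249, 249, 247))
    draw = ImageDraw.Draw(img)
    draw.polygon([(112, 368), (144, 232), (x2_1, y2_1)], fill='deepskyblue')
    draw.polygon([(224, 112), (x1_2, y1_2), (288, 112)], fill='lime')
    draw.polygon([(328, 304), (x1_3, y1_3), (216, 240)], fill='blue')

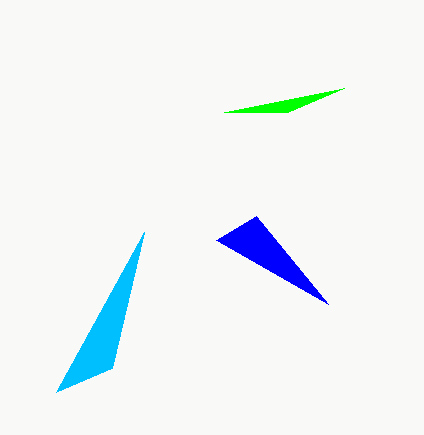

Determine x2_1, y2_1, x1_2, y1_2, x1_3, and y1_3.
x2_1 = 56
y2_1 = 392
x1_2 = 344
y1_2 = 88
x1_3 = 256
y1_3 = 216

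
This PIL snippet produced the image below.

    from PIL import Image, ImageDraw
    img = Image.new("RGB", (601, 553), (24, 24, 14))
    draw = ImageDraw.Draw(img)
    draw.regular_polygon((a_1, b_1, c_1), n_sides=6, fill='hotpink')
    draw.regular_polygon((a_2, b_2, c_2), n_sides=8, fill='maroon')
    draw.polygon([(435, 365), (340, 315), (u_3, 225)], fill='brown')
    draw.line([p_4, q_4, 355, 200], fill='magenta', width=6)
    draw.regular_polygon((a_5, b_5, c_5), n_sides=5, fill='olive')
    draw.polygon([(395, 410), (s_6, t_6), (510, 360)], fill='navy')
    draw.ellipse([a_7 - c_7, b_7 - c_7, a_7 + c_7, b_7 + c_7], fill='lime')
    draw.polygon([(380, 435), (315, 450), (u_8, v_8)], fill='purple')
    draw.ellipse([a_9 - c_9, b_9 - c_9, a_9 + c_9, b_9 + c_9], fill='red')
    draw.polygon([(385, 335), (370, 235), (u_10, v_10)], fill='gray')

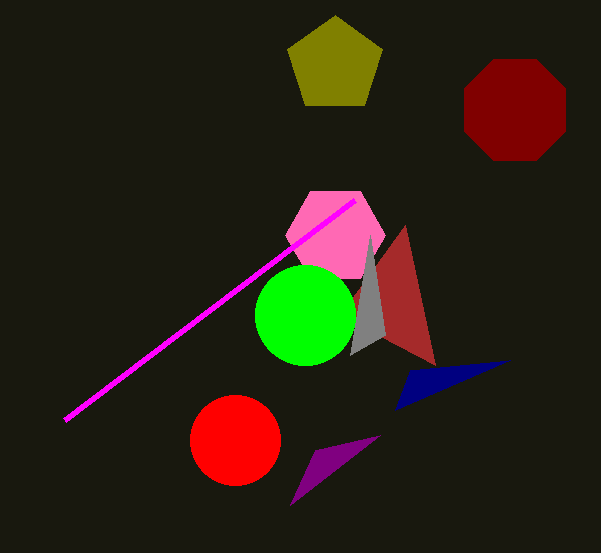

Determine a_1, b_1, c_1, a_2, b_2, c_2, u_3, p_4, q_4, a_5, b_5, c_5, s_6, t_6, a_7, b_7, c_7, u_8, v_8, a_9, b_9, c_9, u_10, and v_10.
a_1 = 335, b_1 = 235, c_1 = 50, a_2 = 515, b_2 = 110, c_2 = 55, u_3 = 405, p_4 = 65, q_4 = 420, a_5 = 335, b_5 = 65, c_5 = 50, s_6 = 410, t_6 = 370, a_7 = 305, b_7 = 315, c_7 = 50, u_8 = 290, v_8 = 505, a_9 = 235, b_9 = 440, c_9 = 45, u_10 = 350, v_10 = 355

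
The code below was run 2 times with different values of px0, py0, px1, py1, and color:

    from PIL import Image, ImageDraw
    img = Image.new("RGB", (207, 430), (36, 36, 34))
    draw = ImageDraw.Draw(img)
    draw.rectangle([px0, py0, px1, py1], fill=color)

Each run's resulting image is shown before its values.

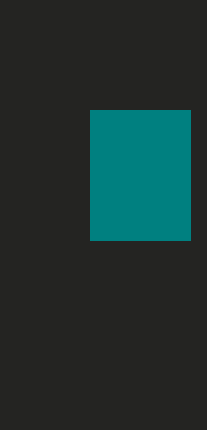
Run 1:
px0 = 90, py0 = 110, px1 = 190, py1 = 240, color = 'teal'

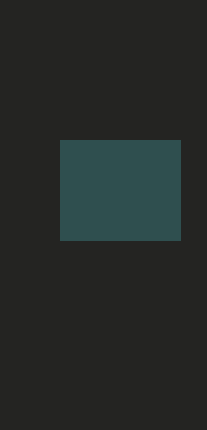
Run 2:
px0 = 60, py0 = 140, px1 = 180, py1 = 240, color = 'darkslategray'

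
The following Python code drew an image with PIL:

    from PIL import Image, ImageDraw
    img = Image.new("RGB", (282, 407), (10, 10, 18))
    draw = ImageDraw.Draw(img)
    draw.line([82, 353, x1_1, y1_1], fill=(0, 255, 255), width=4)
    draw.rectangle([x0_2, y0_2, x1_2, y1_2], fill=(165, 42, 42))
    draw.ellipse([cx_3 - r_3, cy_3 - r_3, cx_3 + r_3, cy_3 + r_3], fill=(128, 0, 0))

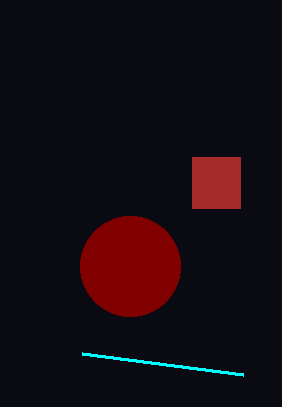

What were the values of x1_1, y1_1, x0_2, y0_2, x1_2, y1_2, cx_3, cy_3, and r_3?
x1_1 = 243
y1_1 = 374
x0_2 = 192
y0_2 = 157
x1_2 = 240
y1_2 = 208
cx_3 = 130
cy_3 = 266
r_3 = 50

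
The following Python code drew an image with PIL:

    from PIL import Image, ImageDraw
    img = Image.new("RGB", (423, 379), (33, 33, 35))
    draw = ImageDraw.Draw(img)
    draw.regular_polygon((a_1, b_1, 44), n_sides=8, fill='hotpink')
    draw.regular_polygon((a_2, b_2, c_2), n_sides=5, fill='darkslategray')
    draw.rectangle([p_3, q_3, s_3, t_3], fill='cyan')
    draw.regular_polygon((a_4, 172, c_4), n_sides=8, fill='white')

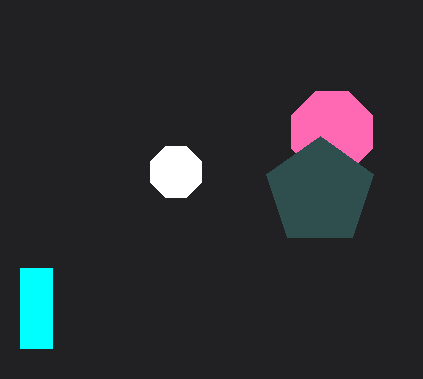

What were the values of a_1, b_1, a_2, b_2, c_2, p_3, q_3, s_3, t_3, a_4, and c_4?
a_1 = 332; b_1 = 132; a_2 = 320; b_2 = 192; c_2 = 56; p_3 = 20; q_3 = 268; s_3 = 52; t_3 = 348; a_4 = 176; c_4 = 28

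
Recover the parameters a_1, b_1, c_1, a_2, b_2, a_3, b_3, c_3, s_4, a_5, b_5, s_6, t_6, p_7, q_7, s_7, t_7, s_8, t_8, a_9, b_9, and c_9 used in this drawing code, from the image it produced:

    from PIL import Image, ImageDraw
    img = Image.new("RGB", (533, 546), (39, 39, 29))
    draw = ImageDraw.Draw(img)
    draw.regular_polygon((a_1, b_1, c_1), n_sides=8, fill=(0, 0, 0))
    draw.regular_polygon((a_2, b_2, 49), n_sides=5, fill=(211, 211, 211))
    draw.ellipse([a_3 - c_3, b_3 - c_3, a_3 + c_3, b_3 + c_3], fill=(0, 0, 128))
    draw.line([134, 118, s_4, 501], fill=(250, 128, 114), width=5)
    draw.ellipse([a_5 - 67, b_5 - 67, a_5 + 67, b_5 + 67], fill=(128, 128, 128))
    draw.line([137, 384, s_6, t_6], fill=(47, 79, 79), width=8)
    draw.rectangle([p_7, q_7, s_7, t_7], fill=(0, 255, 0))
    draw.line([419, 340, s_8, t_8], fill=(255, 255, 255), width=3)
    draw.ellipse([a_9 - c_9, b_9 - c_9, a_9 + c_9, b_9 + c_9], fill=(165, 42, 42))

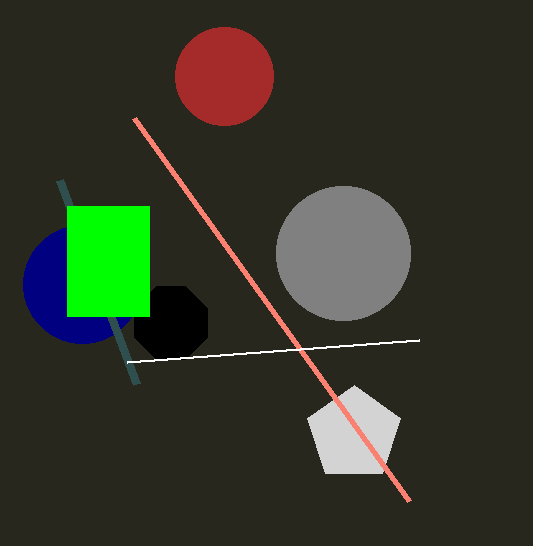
a_1 = 171, b_1 = 323, c_1 = 39, a_2 = 354, b_2 = 434, a_3 = 82, b_3 = 284, c_3 = 59, s_4 = 409, a_5 = 343, b_5 = 253, s_6 = 60, t_6 = 180, p_7 = 67, q_7 = 206, s_7 = 149, t_7 = 316, s_8 = 127, t_8 = 362, a_9 = 224, b_9 = 76, c_9 = 49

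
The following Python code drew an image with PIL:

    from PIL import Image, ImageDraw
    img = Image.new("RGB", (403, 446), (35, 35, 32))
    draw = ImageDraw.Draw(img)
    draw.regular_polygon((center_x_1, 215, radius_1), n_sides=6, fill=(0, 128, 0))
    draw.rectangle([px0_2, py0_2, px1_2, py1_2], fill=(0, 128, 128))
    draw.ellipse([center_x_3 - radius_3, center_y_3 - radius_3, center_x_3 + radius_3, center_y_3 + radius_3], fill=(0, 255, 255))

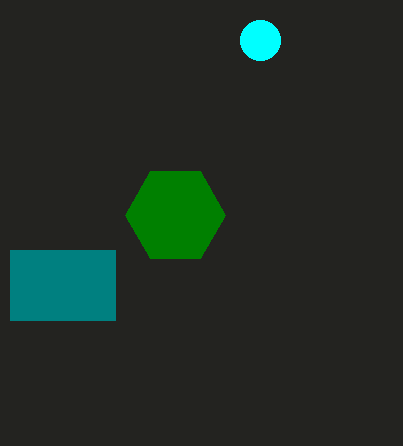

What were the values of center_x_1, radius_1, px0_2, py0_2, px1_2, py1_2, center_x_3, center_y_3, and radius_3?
center_x_1 = 175; radius_1 = 50; px0_2 = 10; py0_2 = 250; px1_2 = 115; py1_2 = 320; center_x_3 = 260; center_y_3 = 40; radius_3 = 20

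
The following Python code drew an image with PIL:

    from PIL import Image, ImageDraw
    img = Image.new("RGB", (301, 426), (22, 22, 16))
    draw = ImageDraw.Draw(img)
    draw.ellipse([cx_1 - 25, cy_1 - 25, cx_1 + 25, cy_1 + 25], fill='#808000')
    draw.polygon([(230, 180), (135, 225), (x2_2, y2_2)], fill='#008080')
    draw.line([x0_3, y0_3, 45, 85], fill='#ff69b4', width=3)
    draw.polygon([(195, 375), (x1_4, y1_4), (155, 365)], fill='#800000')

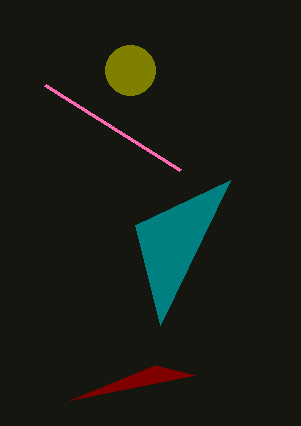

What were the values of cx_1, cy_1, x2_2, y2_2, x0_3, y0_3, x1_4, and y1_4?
cx_1 = 130
cy_1 = 70
x2_2 = 160
y2_2 = 325
x0_3 = 180
y0_3 = 170
x1_4 = 70
y1_4 = 400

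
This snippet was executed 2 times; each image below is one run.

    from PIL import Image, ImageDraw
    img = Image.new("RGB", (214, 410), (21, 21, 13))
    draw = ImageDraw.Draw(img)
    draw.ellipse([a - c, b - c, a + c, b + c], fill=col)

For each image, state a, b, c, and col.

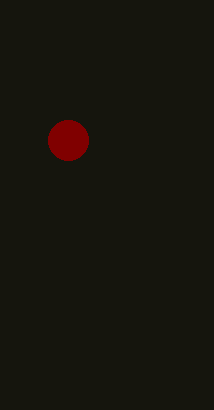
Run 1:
a = 68, b = 140, c = 20, col = 'maroon'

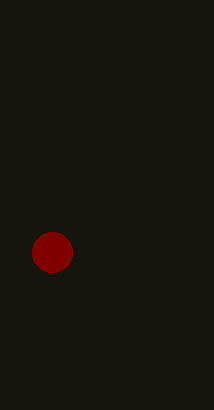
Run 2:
a = 52, b = 252, c = 20, col = 'maroon'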